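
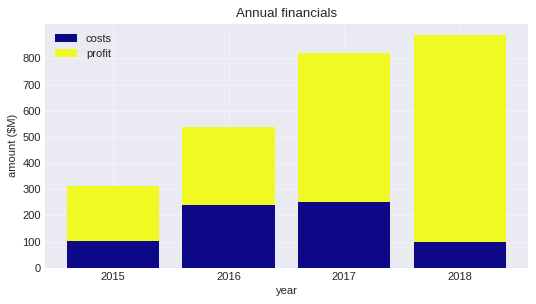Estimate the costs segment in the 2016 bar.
≈ 200

costs top ≈ 200, bottom ≈ 0; segment ≈ 200.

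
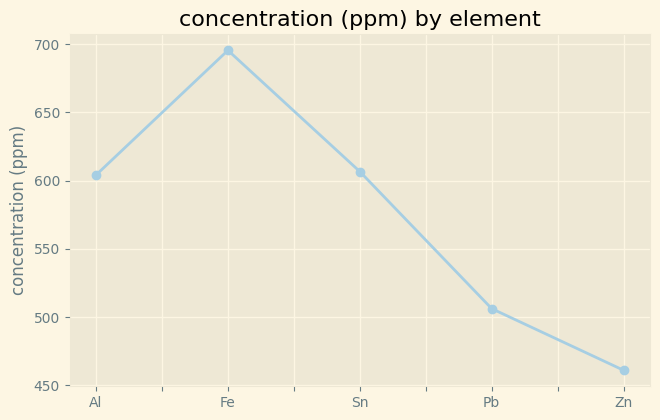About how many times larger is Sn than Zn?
Sn ≈ 600, Zn ≈ 460; 600/460 ≈ 1.3.

≈ 1.3×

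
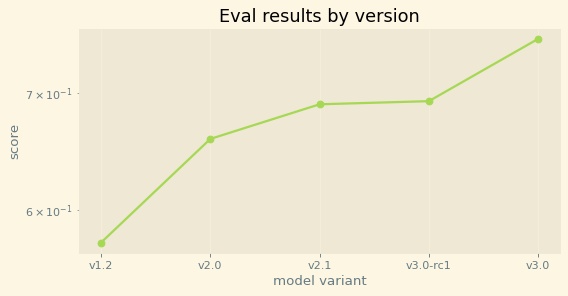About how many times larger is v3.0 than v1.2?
≈ 1.31×

v3.0 ≈ 0.76, v1.2 ≈ 0.58; 0.76/0.58 ≈ 1.31.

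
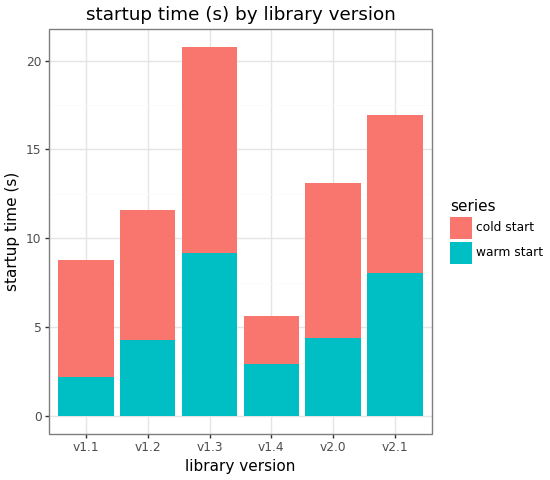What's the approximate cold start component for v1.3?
cold start top ≈ 20, bottom ≈ 10; segment ≈ 10.

≈ 10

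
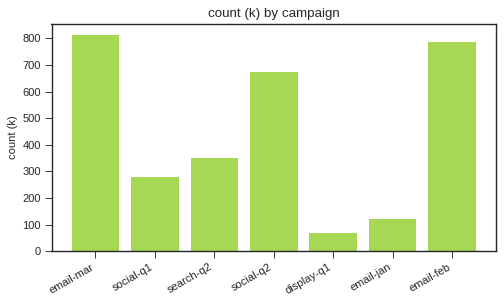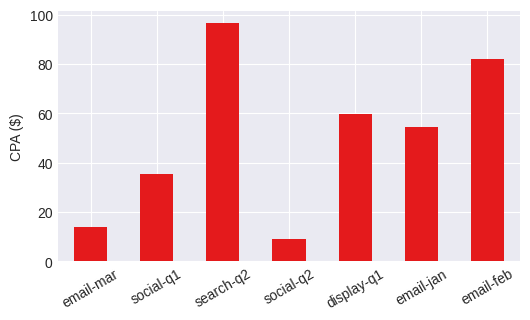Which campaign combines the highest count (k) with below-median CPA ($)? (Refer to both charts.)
email-mar

Chart 2 median CPA ($) ≈ 50; below-median campaigns: email-mar, social-q1, social-q2. Among those, email-mar has the highest count (k) (≈ 800).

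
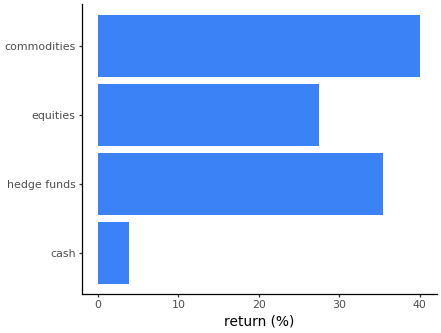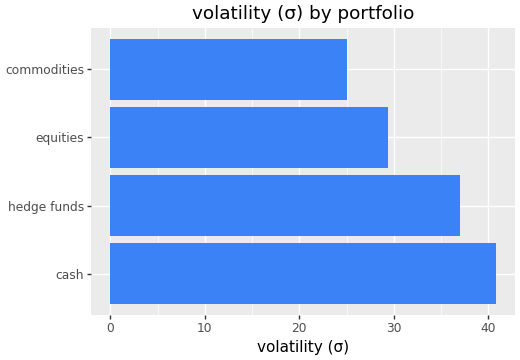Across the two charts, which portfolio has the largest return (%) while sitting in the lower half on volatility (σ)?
Chart 2 median volatility (σ) ≈ 35; below-median portfolios: equities, commodities. Among those, commodities has the highest return (%) (≈ 40).

commodities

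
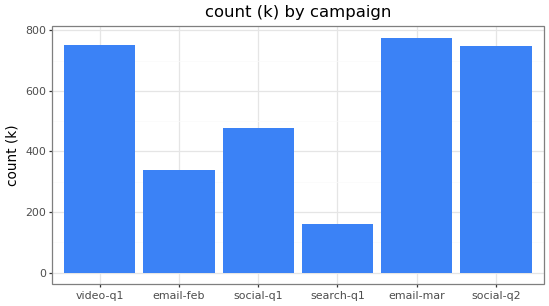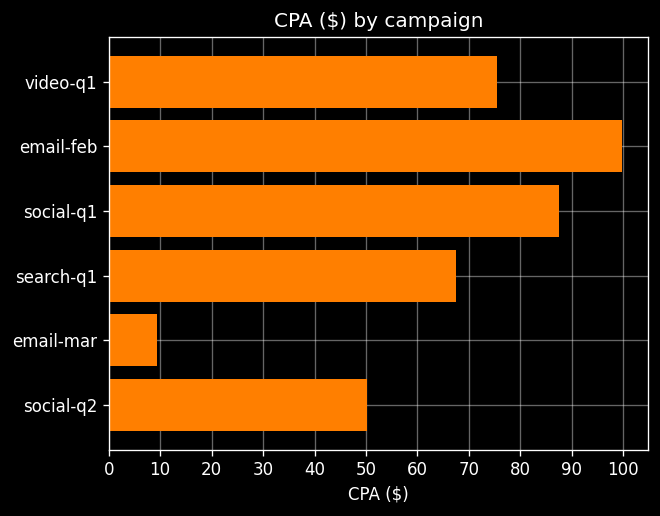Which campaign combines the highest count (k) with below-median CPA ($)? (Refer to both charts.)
Chart 2 median CPA ($) ≈ 70; below-median campaigns: search-q1, email-mar, social-q2. Among those, email-mar has the highest count (k) (≈ 800).

email-mar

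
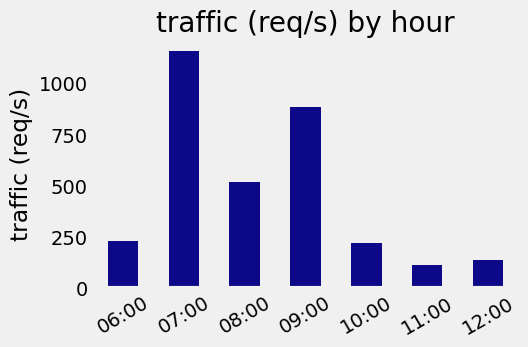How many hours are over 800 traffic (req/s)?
2

Above 800: 07:00, 09:00.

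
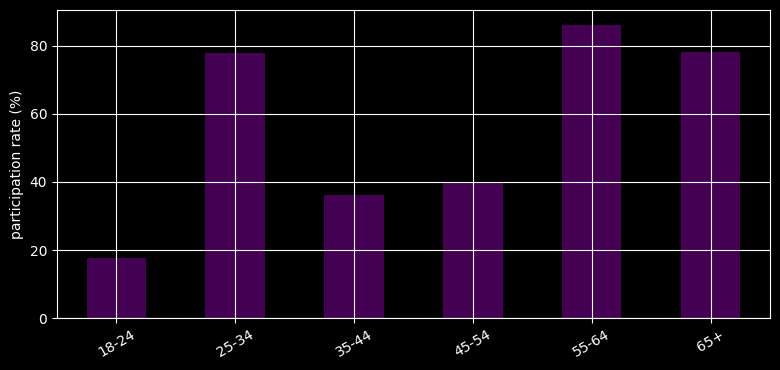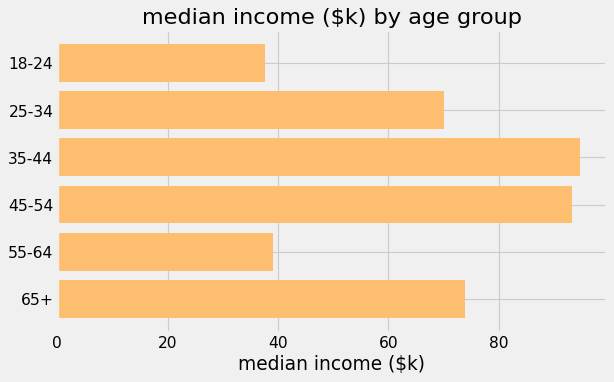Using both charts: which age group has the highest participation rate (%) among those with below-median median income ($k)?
55-64

Chart 2 median median income ($k) ≈ 70; below-median age groups: 18-24, 25-34, 55-64. Among those, 55-64 has the highest participation rate (%) (≈ 90).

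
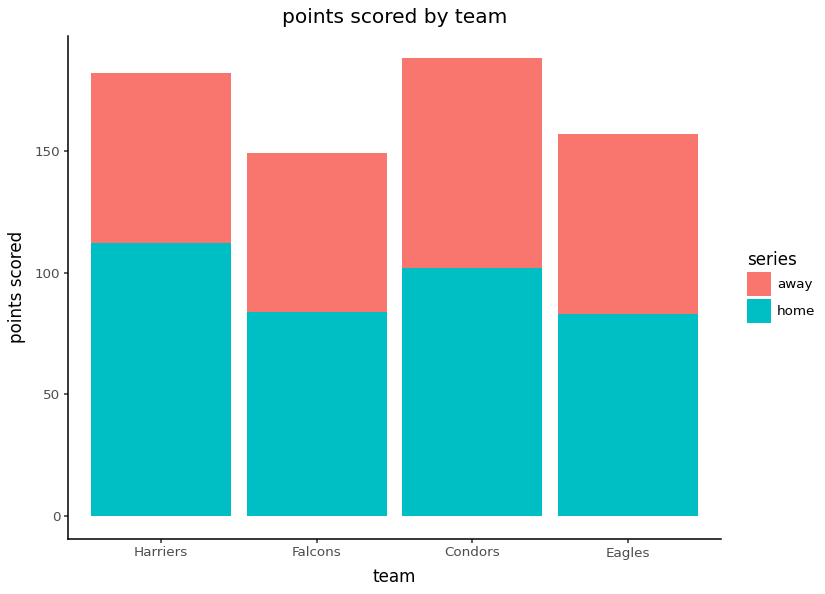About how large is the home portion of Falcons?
home top ≈ 80, bottom ≈ 0; segment ≈ 80.

≈ 80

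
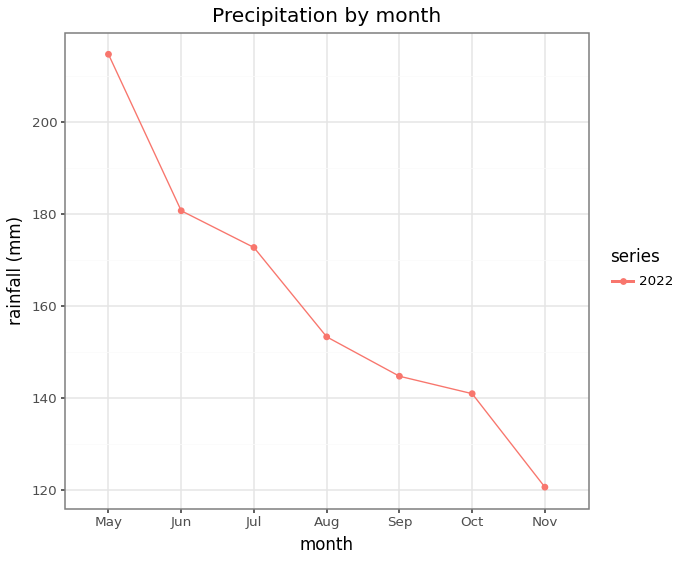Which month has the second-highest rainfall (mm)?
Jun

Top 3: May ≈ 210, Jun ≈ 180, Jul ≈ 170.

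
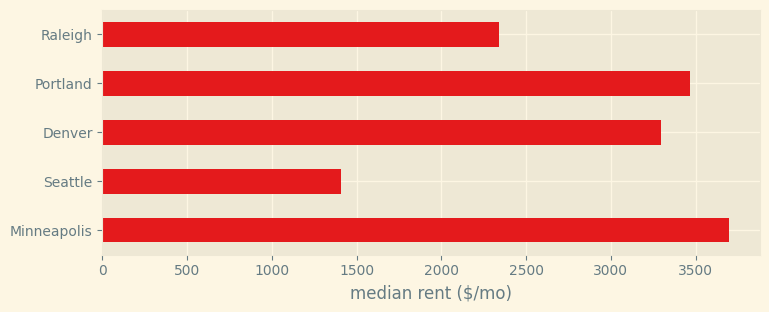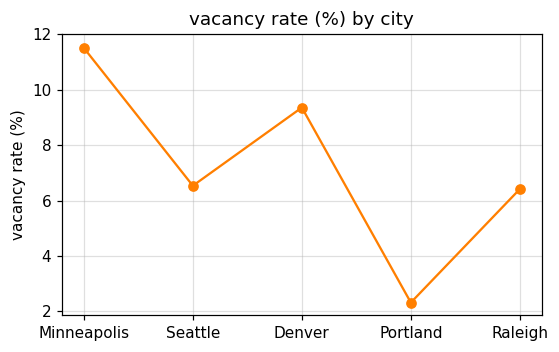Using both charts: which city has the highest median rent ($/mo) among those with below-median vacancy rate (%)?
Chart 2 median vacancy rate (%) ≈ 6; below-median cities: Portland, Raleigh. Among those, Portland has the highest median rent ($/mo) (≈ 3500).

Portland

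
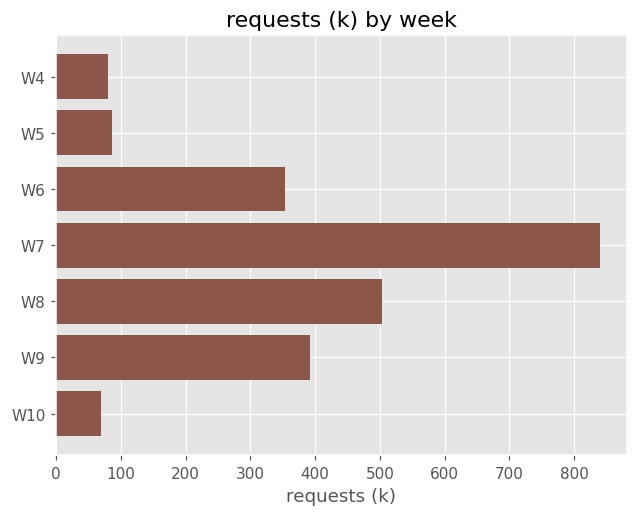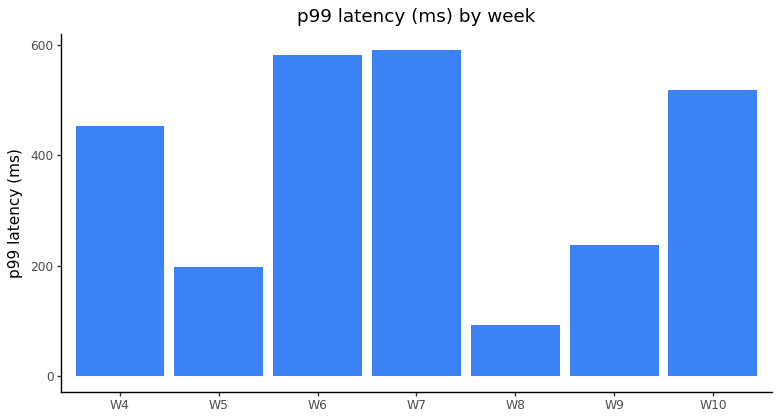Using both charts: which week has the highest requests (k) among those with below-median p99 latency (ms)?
Chart 2 median p99 latency (ms) ≈ 500; below-median weeks: W5, W8, W9. Among those, W8 has the highest requests (k) (≈ 500).

W8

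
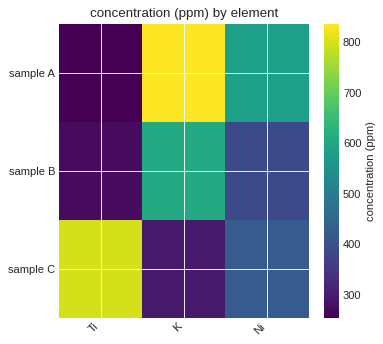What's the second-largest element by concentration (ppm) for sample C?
Top 3 for sample C: Ti ≈ 800, Ni ≈ 400, K ≈ 300.

Ni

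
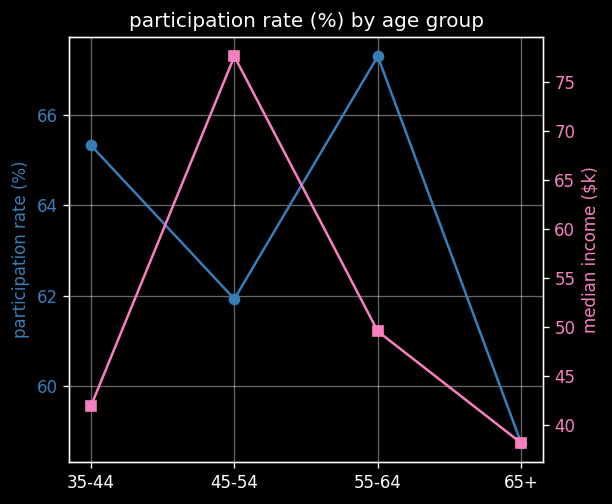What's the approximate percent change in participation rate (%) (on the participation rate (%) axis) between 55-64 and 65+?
≈ -11.9%

55-64 ≈ 67, 65+ ≈ 59; (59 − 67) / 67 ≈ -11.9%.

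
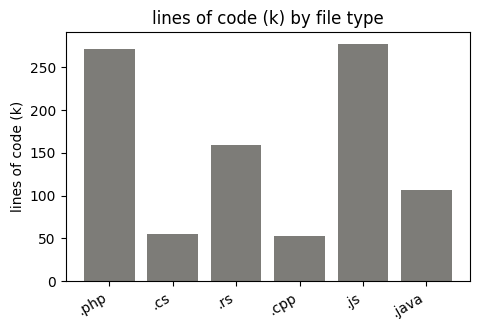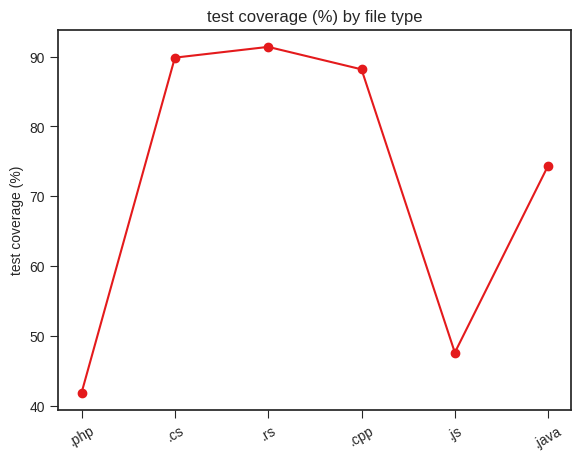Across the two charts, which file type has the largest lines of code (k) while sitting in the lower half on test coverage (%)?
Chart 2 median test coverage (%) ≈ 80; below-median file types: .php, .js, .java. Among those, .js has the highest lines of code (k) (≈ 300).

.js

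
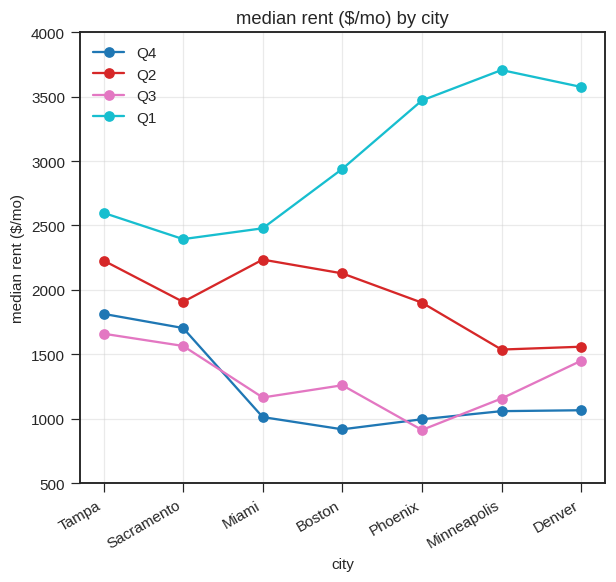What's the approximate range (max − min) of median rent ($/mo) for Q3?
≈ 500

Max Tampa ≈ 1500, min Phoenix ≈ 1000; range ≈ 500.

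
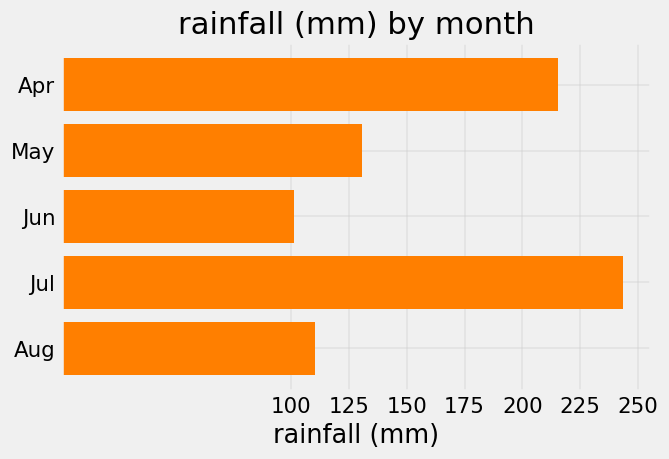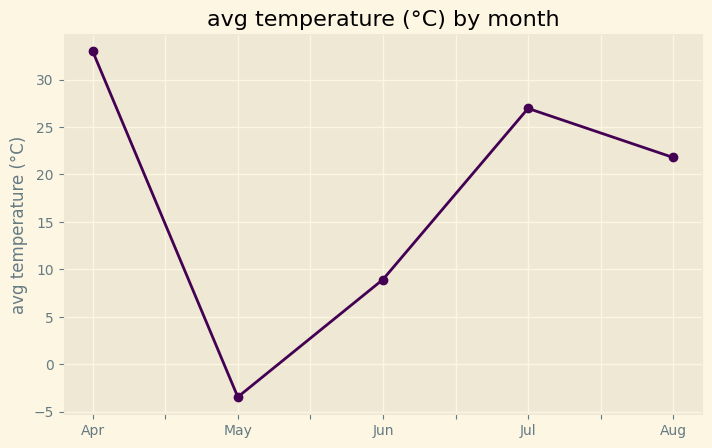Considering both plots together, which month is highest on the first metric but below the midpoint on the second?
Chart 2 median avg temperature (°C) ≈ 20; below-median months: May, Jun. Among those, May has the highest rainfall (mm) (≈ 125).

May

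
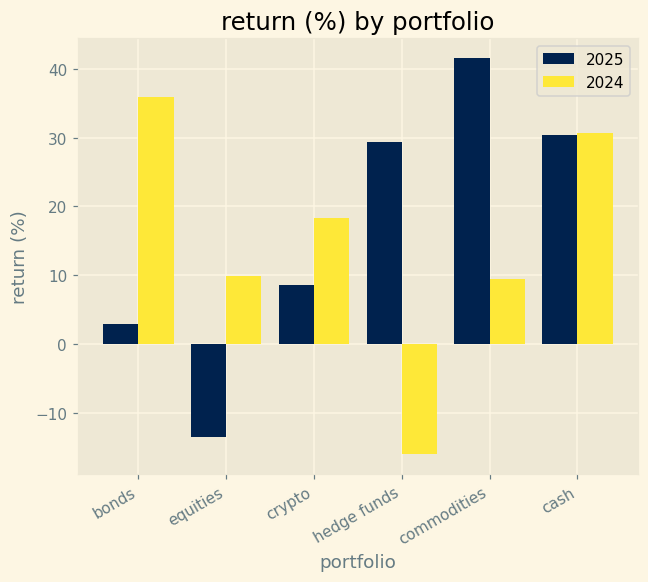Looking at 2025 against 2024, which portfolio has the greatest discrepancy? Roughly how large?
hedge funds: 2025 ≈ 30, 2024 ≈ -15 → gap ≈ 45. Next-largest (bonds) is only ≈ 30.

hedge funds, ≈ 45 %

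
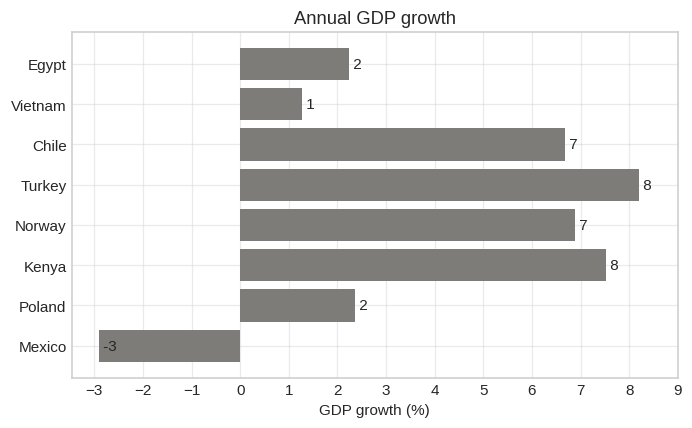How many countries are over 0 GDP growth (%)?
7

Above 0: Egypt, Vietnam, Chile, Turkey, Norway, Kenya, Poland.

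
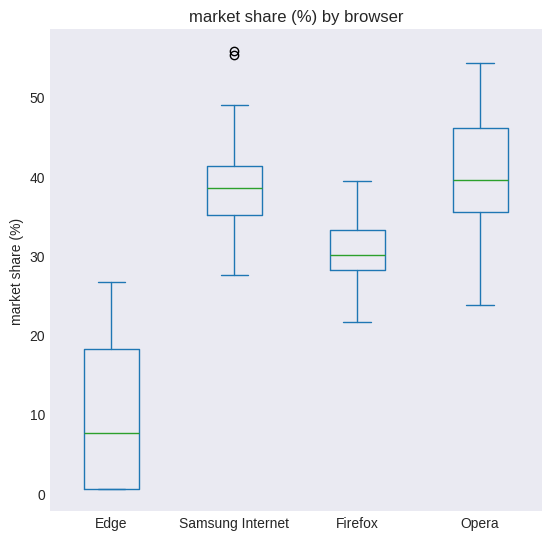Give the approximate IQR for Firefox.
Q3 ≈ 35, Q1 ≈ 30; IQR ≈ 5.

≈ 5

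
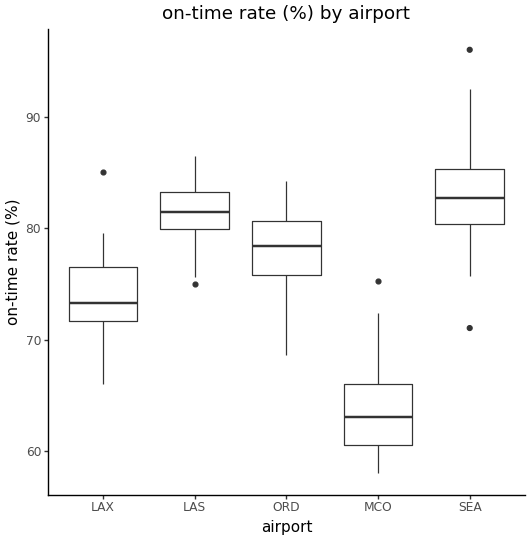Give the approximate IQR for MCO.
Q3 ≈ 66, Q1 ≈ 60; IQR ≈ 6.

≈ 6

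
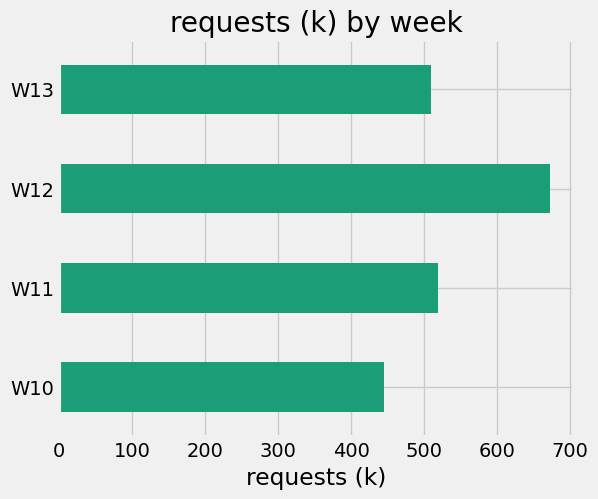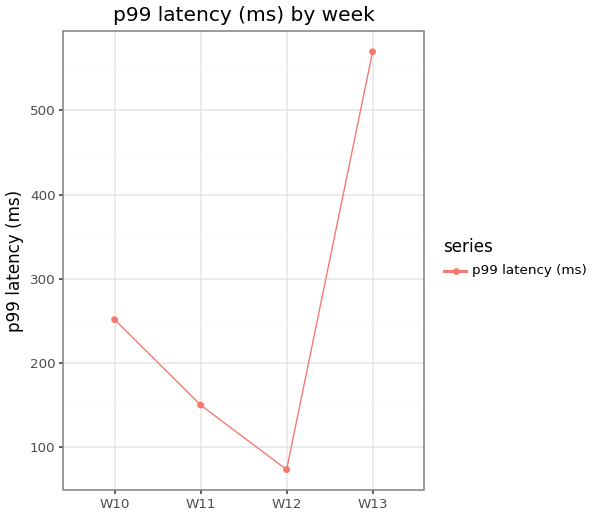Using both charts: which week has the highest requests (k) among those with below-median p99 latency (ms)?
W12

Chart 2 median p99 latency (ms) ≈ 200; below-median weeks: W11, W12. Among those, W12 has the highest requests (k) (≈ 700).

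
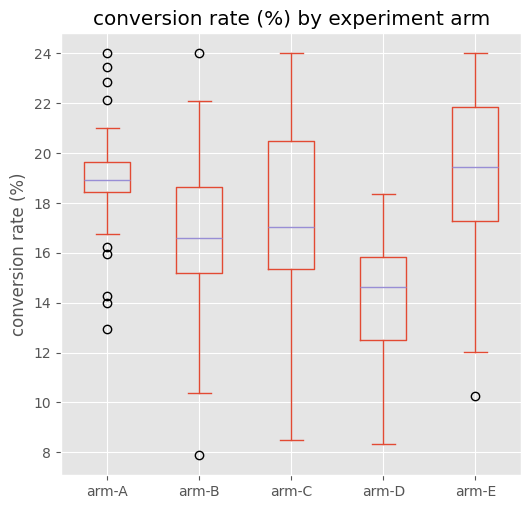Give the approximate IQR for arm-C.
Q3 ≈ 20, Q1 ≈ 15; IQR ≈ 5.

≈ 5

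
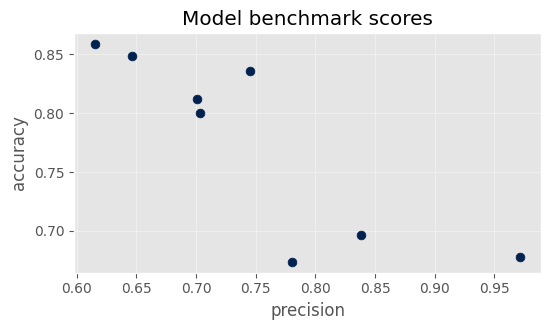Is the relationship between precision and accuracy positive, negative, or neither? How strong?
Points are negatively correlated; strong (|r| ≈ 0.8).

negative, strong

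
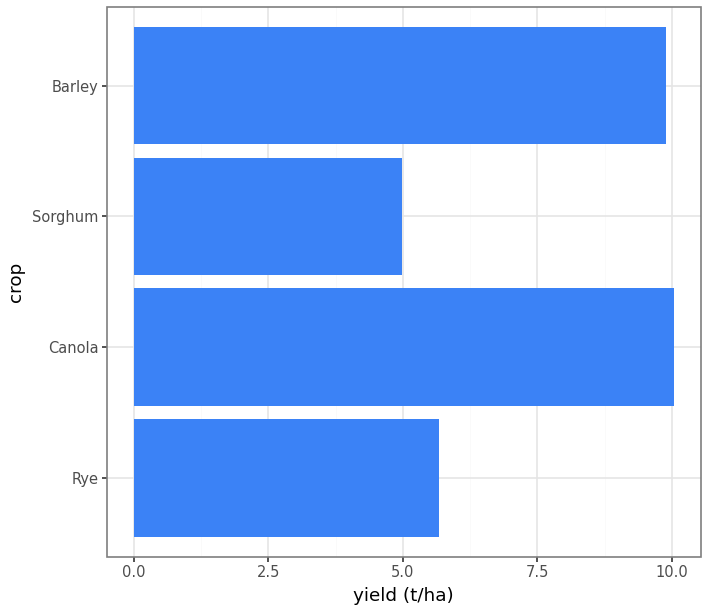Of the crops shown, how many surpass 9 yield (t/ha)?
2

Above 9: Canola, Barley.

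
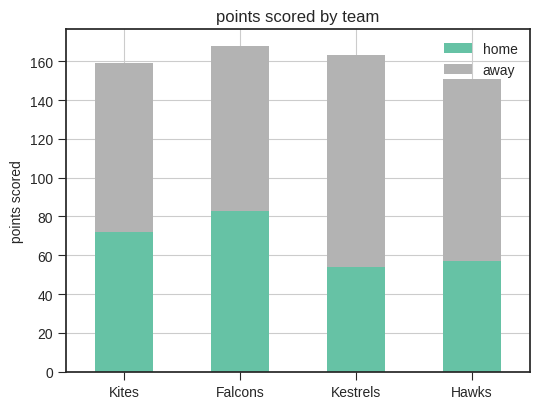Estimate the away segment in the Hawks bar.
≈ 100

away top ≈ 160, bottom ≈ 60; segment ≈ 100.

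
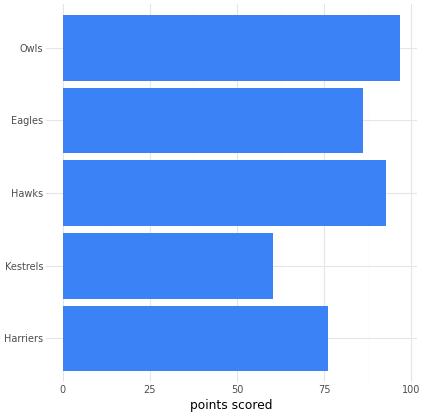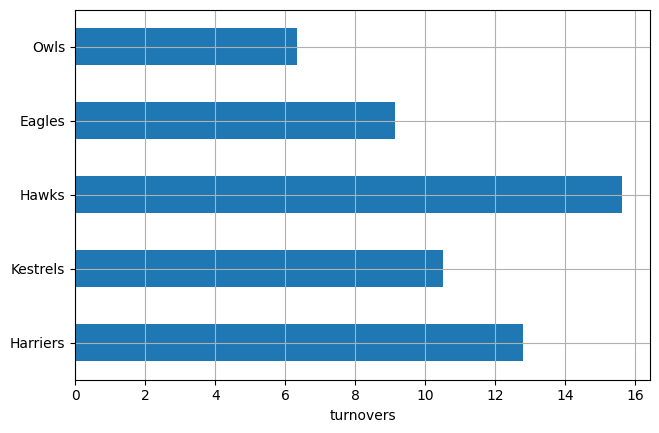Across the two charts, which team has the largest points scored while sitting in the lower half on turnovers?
Chart 2 median turnovers ≈ 10; below-median teams: Eagles, Owls. Among those, Owls has the highest points scored (≈ 100).

Owls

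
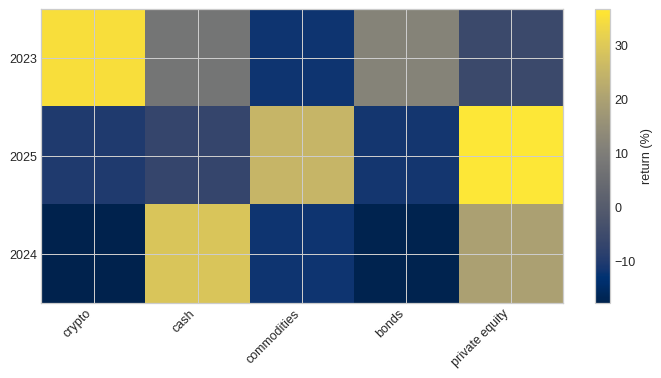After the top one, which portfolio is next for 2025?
Top 3 for 2025: private equity ≈ 35, commodities ≈ 25, cash ≈ -5.

commodities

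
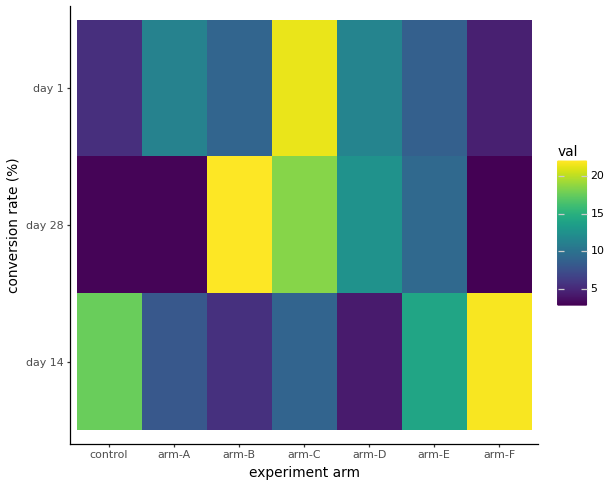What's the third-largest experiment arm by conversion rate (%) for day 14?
arm-E

Top 4 for day 14: arm-F ≈ 22, control ≈ 18, arm-E ≈ 14, arm-C ≈ 8.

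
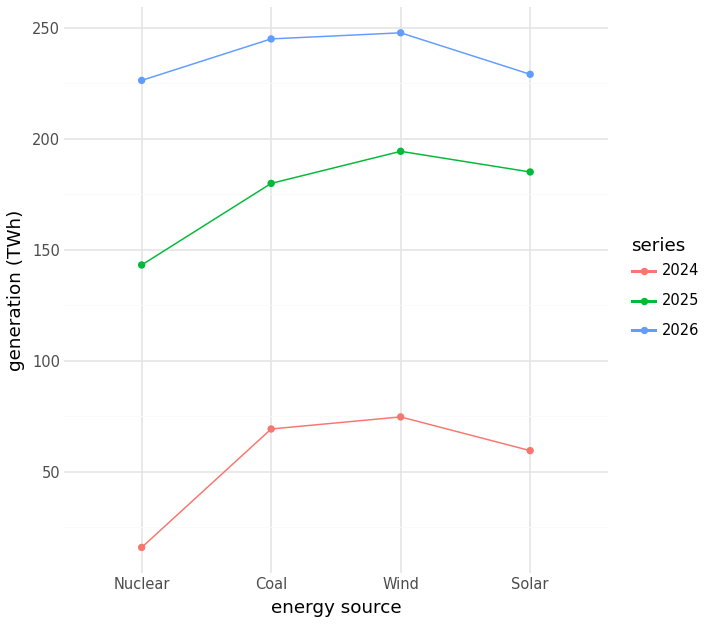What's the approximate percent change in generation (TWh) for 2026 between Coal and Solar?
Coal ≈ 240, Solar ≈ 220; (220 − 240) / 240 ≈ -8.3%.

≈ -8.3%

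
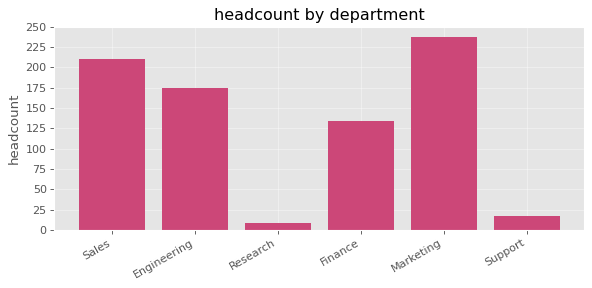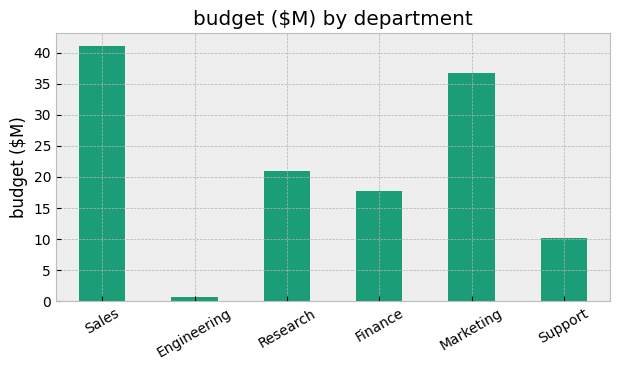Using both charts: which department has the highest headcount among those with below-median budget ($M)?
Chart 2 median budget ($M) ≈ 20; below-median departments: Engineering, Finance, Support. Among those, Engineering has the highest headcount (≈ 175).

Engineering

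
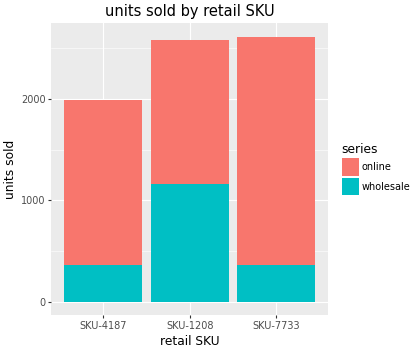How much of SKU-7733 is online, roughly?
online top ≈ 2500, bottom ≈ 500; segment ≈ 2000.

≈ 2000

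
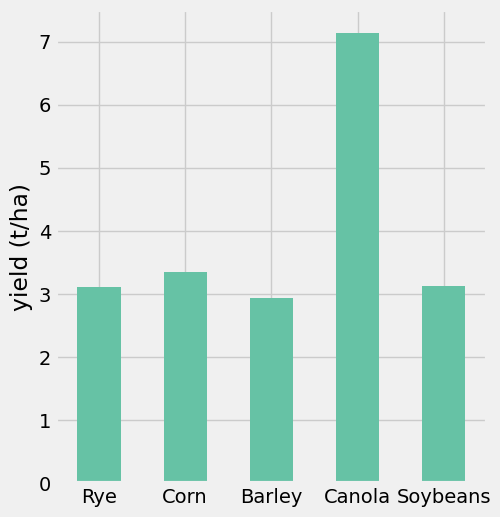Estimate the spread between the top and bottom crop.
Max Canola ≈ 7, min Barley ≈ 3; range ≈ 4.

≈ 4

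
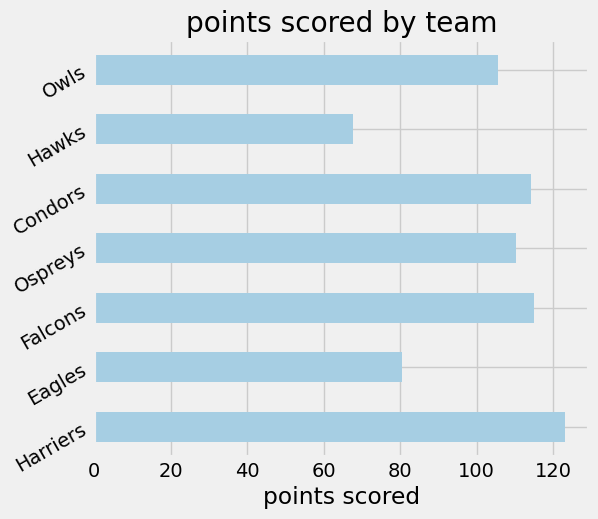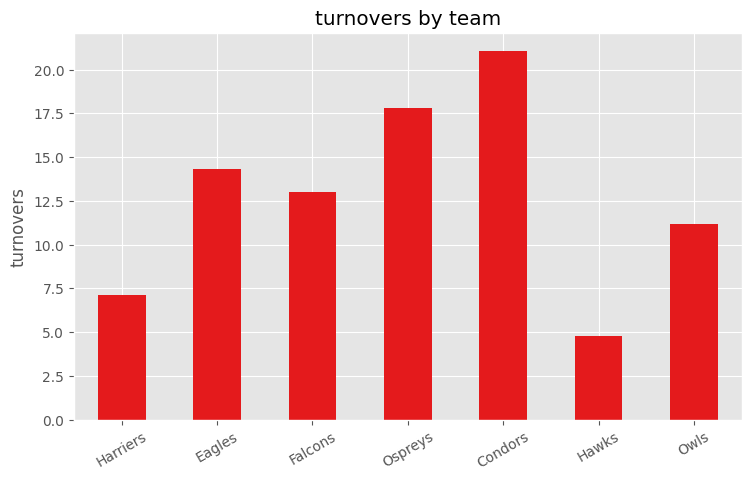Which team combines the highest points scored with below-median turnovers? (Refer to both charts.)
Harriers

Chart 2 median turnovers ≈ 12; below-median teams: Harriers, Hawks, Owls. Among those, Harriers has the highest points scored (≈ 120).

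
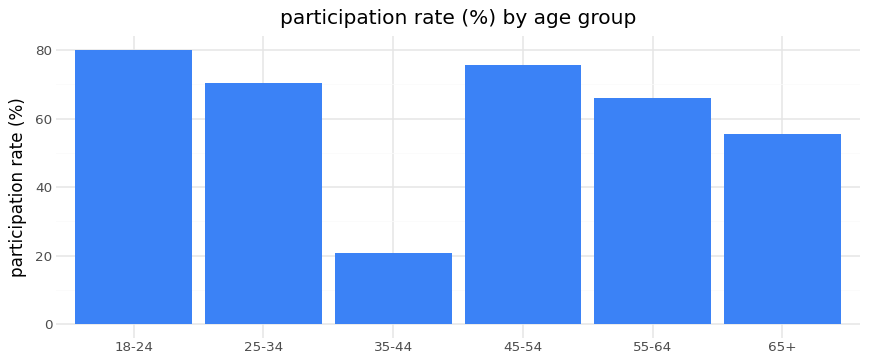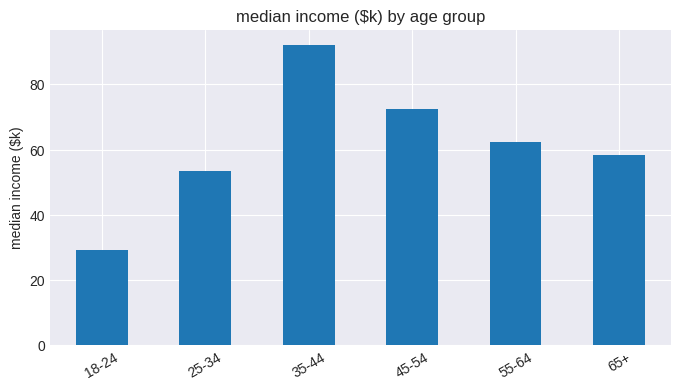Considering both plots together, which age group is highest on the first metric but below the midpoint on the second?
18-24

Chart 2 median median income ($k) ≈ 60; below-median age groups: 18-24, 25-34, 65+. Among those, 18-24 has the highest participation rate (%) (≈ 80).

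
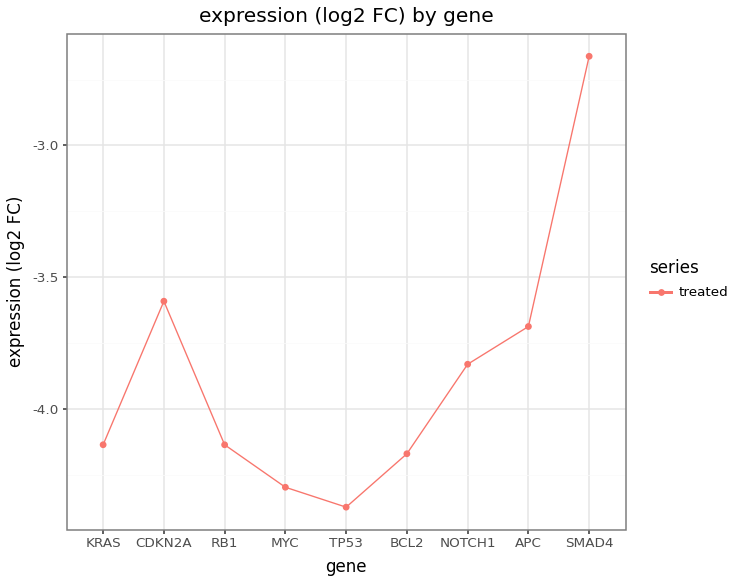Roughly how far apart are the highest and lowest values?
≈ 1.8

Max SMAD4 ≈ -2.6, min TP53 ≈ -4.4; range ≈ 1.8.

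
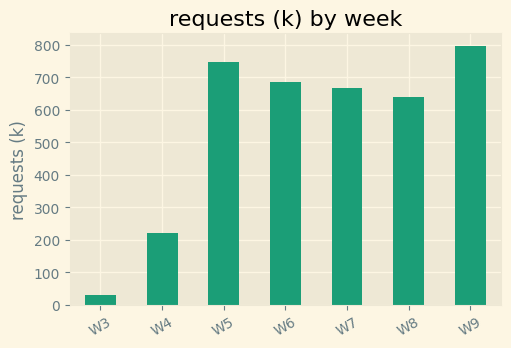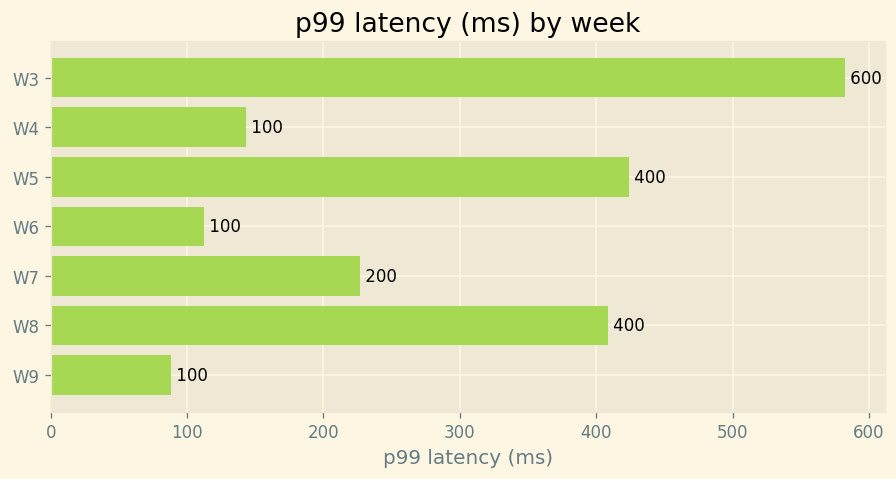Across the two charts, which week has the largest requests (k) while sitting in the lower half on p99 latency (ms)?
W9

Chart 2 median p99 latency (ms) ≈ 200; below-median weeks: W4, W6, W9. Among those, W9 has the highest requests (k) (≈ 800).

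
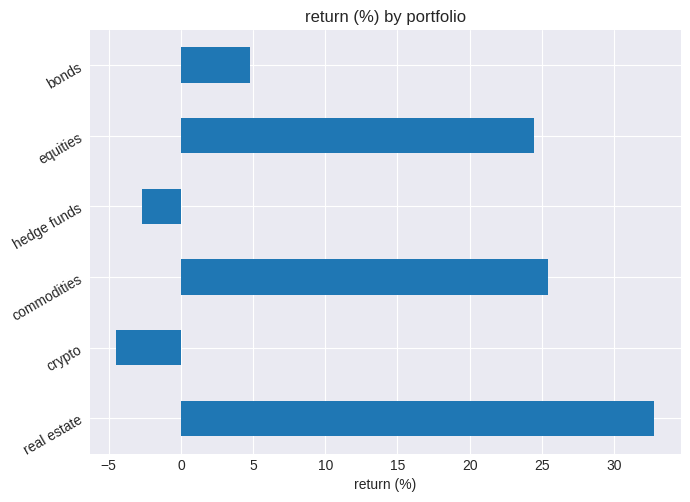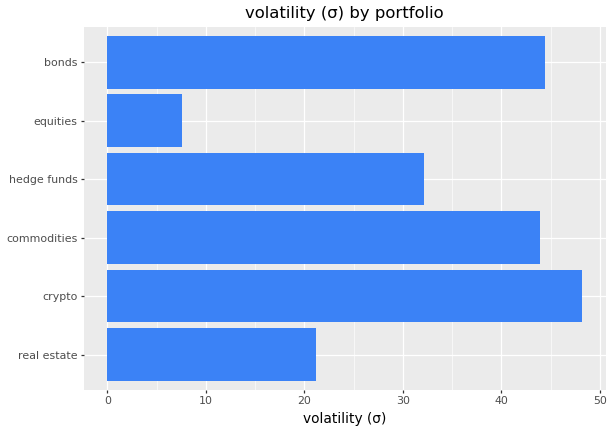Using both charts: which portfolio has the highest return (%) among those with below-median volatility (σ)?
real estate

Chart 2 median volatility (σ) ≈ 40; below-median portfolios: real estate, hedge funds, equities. Among those, real estate has the highest return (%) (≈ 35).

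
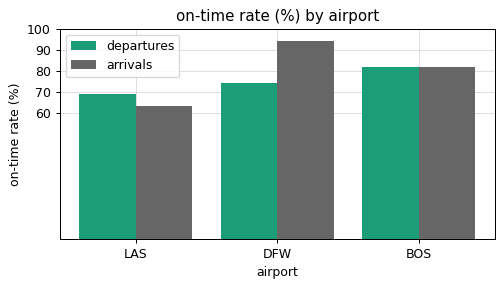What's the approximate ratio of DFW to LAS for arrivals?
≈ 1.5×

DFW ≈ 90, LAS ≈ 60; 90/60 ≈ 1.5.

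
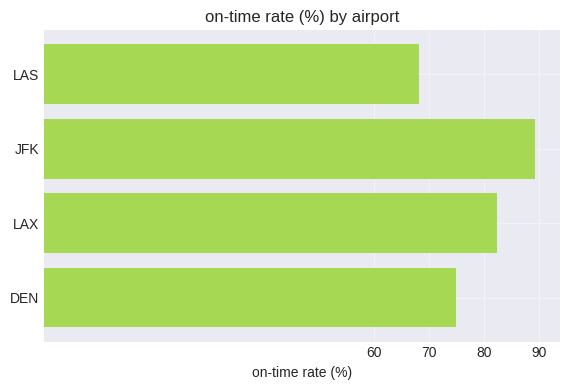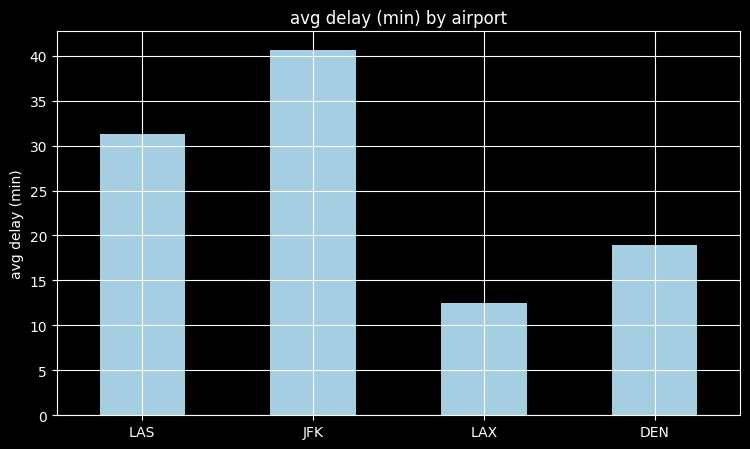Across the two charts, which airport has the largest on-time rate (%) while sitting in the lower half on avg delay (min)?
Chart 2 median avg delay (min) ≈ 25; below-median airports: LAX, DEN. Among those, LAX has the highest on-time rate (%) (≈ 80).

LAX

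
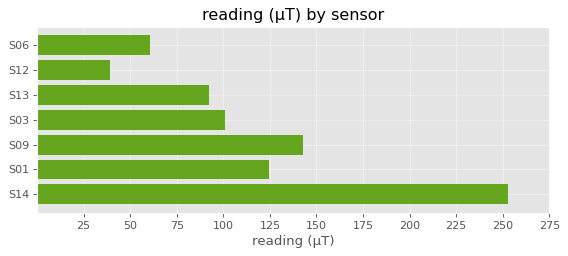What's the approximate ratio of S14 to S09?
≈ 1.67×

S14 ≈ 250, S09 ≈ 150; 250/150 ≈ 1.67.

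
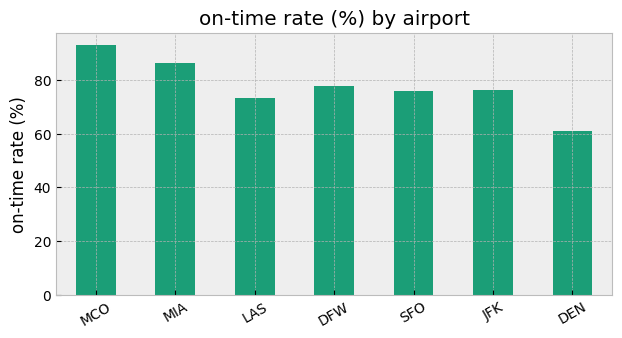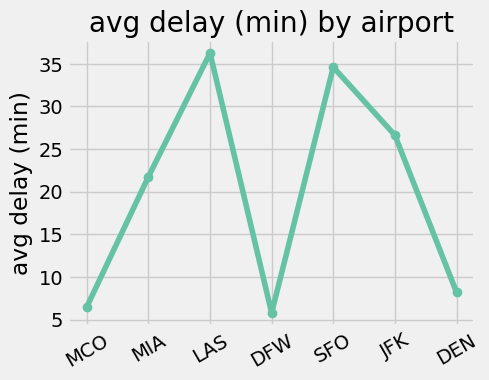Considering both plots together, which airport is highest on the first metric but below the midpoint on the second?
MCO

Chart 2 median avg delay (min) ≈ 20; below-median airports: MCO, DFW, DEN. Among those, MCO has the highest on-time rate (%) (≈ 90).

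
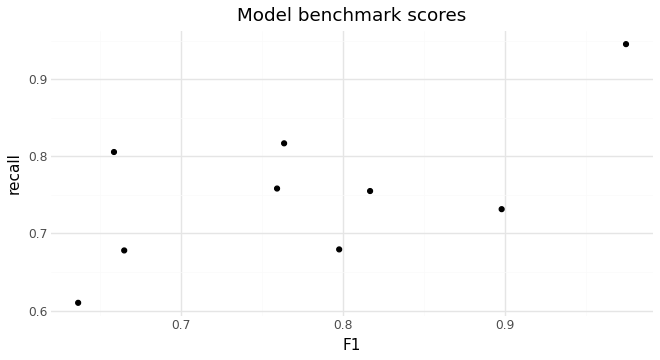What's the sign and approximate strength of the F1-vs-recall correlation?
positive, moderate

Points are positively correlated; moderate (|r| ≈ 0.6).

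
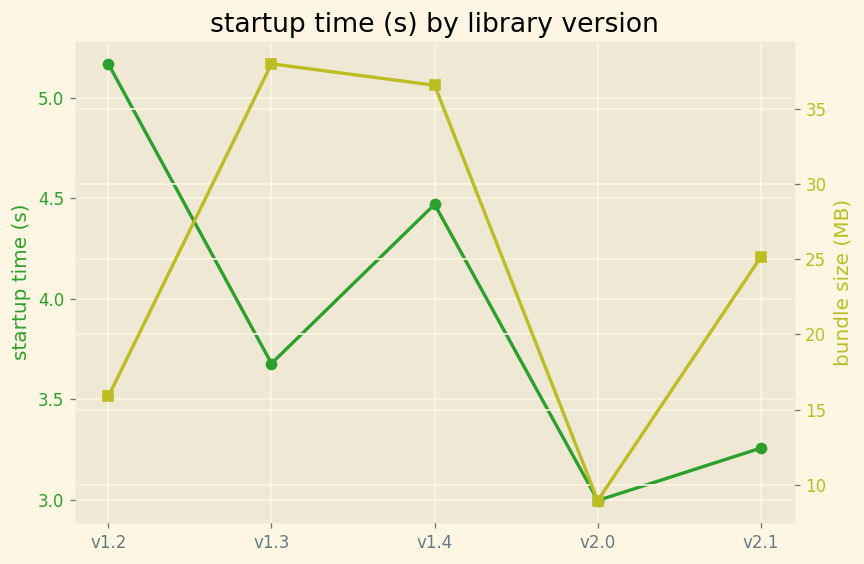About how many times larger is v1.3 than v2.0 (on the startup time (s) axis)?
v1.3 ≈ 3.6, v2.0 ≈ 3.0; 3.6/3.0 ≈ 1.2.

≈ 1.2×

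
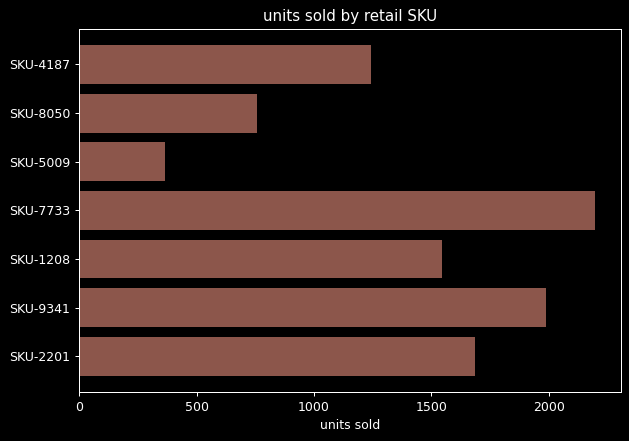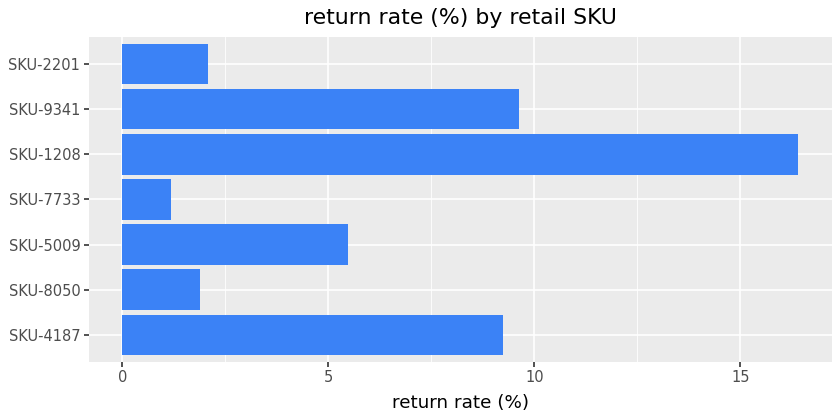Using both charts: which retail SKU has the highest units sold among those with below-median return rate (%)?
Chart 2 median return rate (%) ≈ 6; below-median retail SKUs: SKU-8050, SKU-7733, SKU-2201. Among those, SKU-7733 has the highest units sold (≈ 2000).

SKU-7733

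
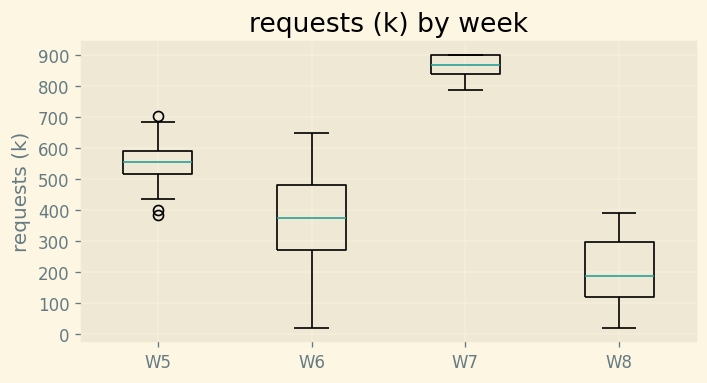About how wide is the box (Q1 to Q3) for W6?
≈ 200

Q3 ≈ 500, Q1 ≈ 300; IQR ≈ 200.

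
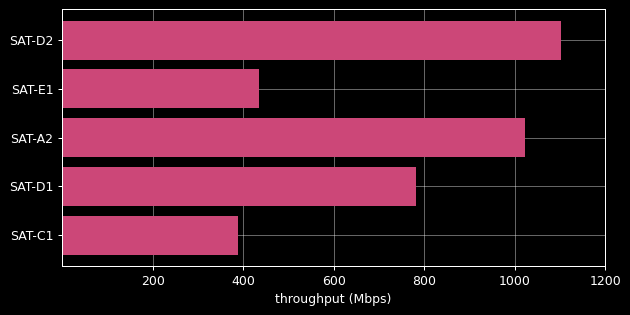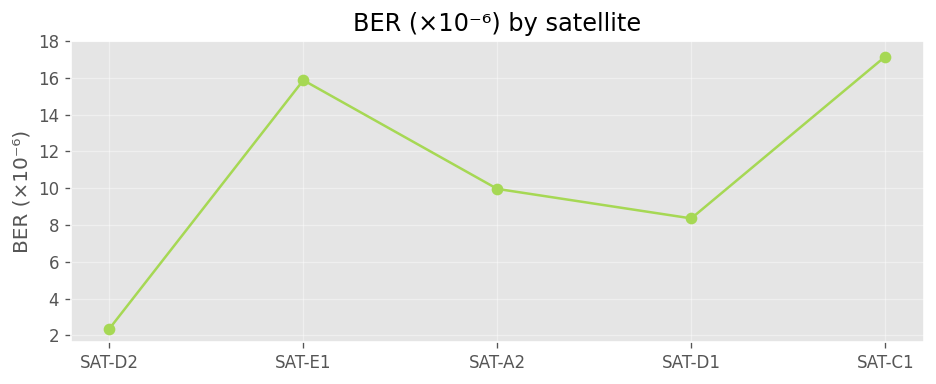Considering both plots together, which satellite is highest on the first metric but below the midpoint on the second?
Chart 2 median BER (×10⁻⁶) ≈ 10; below-median satellites: SAT-D2, SAT-D1. Among those, SAT-D2 has the highest throughput (Mbps) (≈ 1200).

SAT-D2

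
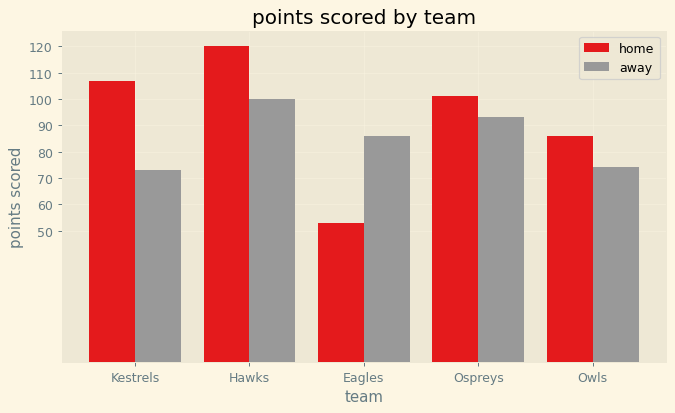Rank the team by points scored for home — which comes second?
Kestrels

Top 3 for home: Hawks ≈ 120, Kestrels ≈ 110, Ospreys ≈ 100.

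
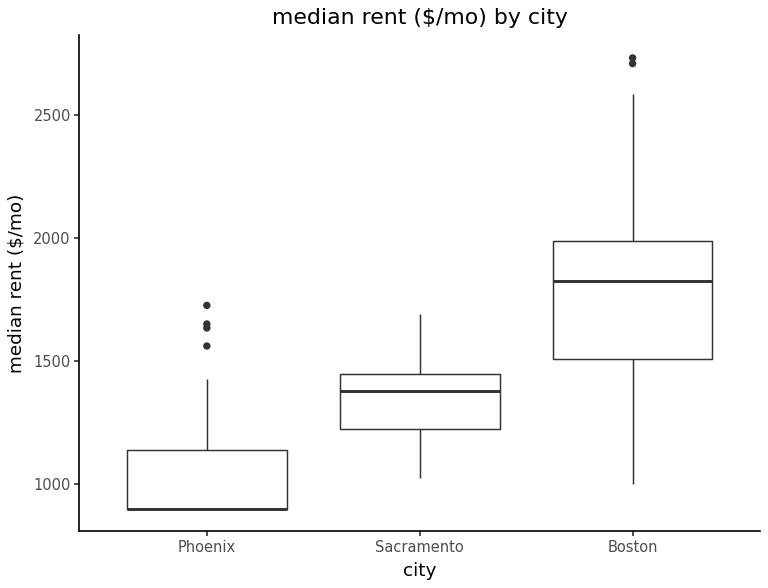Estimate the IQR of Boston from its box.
Q3 ≈ 2000, Q1 ≈ 1500; IQR ≈ 500.

≈ 500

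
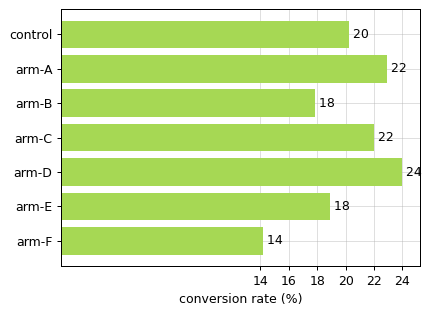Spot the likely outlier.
arm-F ≈ 14; the rest sit between ≈ 18 and ≈ 24.

arm-F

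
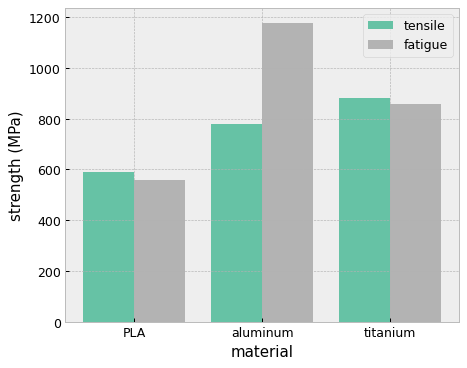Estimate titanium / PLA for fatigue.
titanium ≈ 900, PLA ≈ 600; 900/600 ≈ 1.5.

≈ 1.5×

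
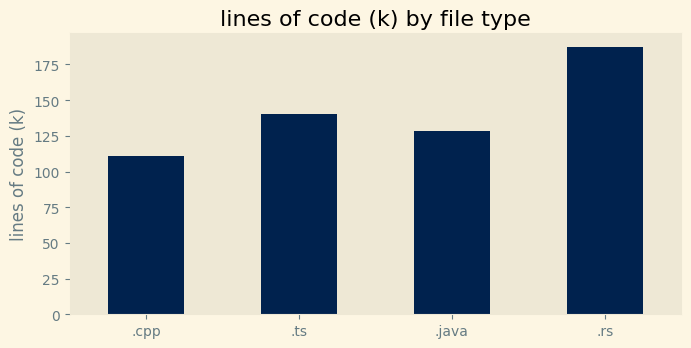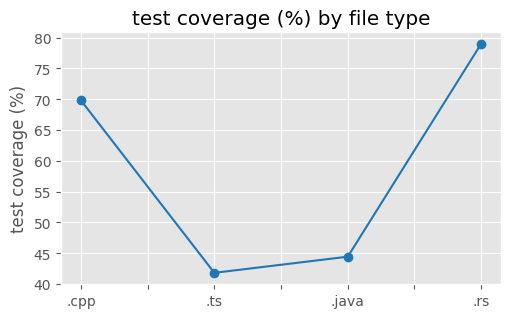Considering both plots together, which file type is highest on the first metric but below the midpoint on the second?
Chart 2 median test coverage (%) ≈ 60; below-median file types: .ts, .java. Among those, .ts has the highest lines of code (k) (≈ 140).

.ts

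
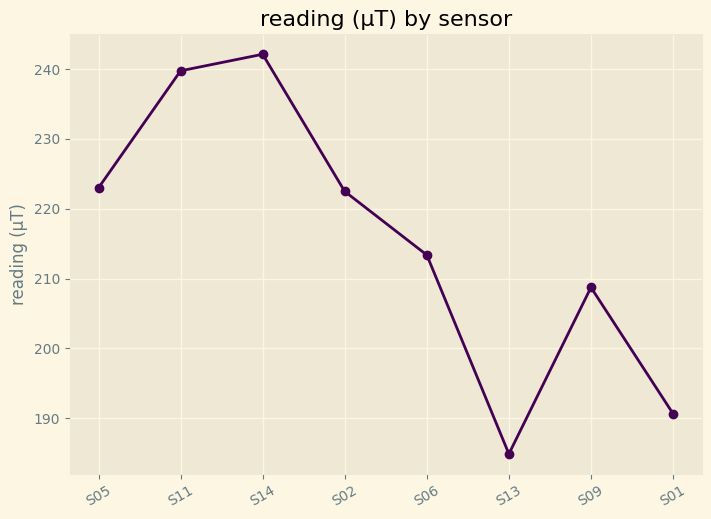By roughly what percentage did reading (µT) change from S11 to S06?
≈ -10.4%

S11 ≈ 240, S06 ≈ 215; (215 − 240) / 240 ≈ -10.4%.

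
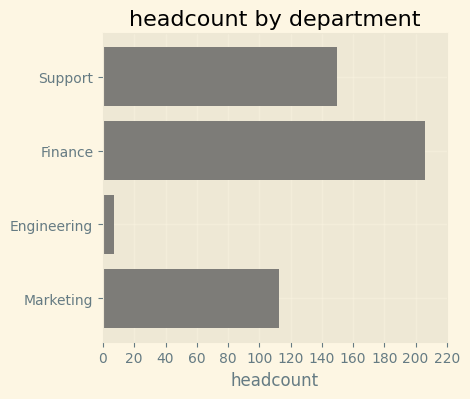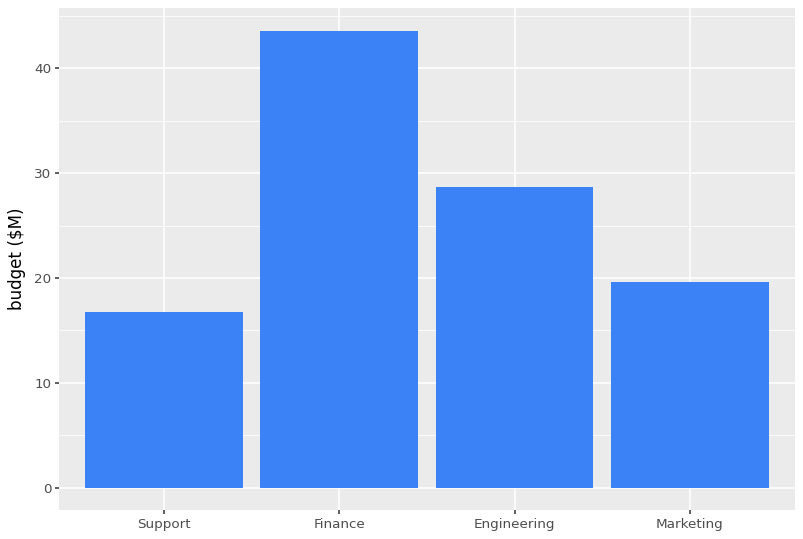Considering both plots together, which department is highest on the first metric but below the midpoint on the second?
Chart 2 median budget ($M) ≈ 25; below-median departments: Support, Marketing. Among those, Support has the highest headcount (≈ 140).

Support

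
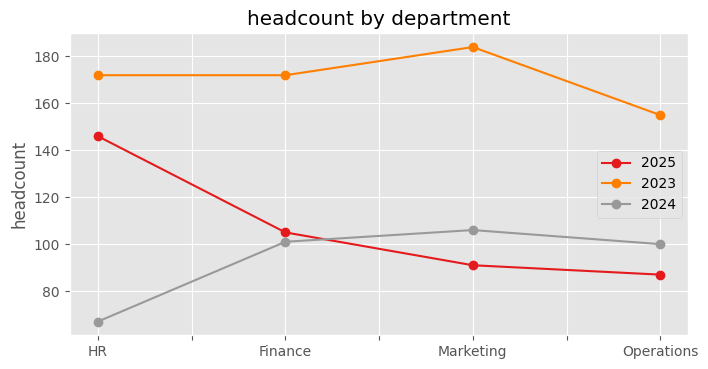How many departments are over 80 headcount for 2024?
3

Above 80: Finance, Marketing, Operations.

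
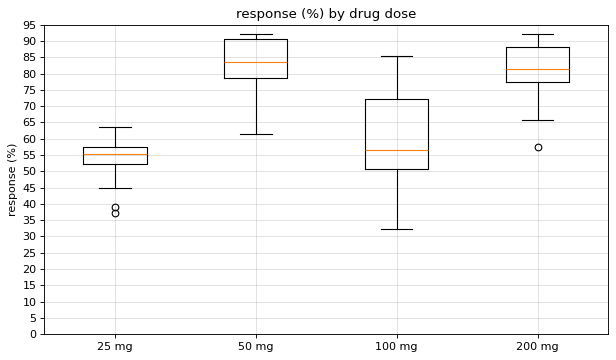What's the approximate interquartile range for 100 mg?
Q3 ≈ 70, Q1 ≈ 50; IQR ≈ 20.

≈ 20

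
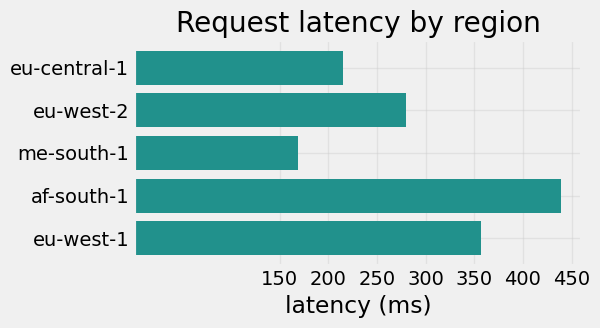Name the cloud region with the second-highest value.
eu-west-1

Top 3: af-south-1 ≈ 450, eu-west-1 ≈ 350, eu-west-2 ≈ 300.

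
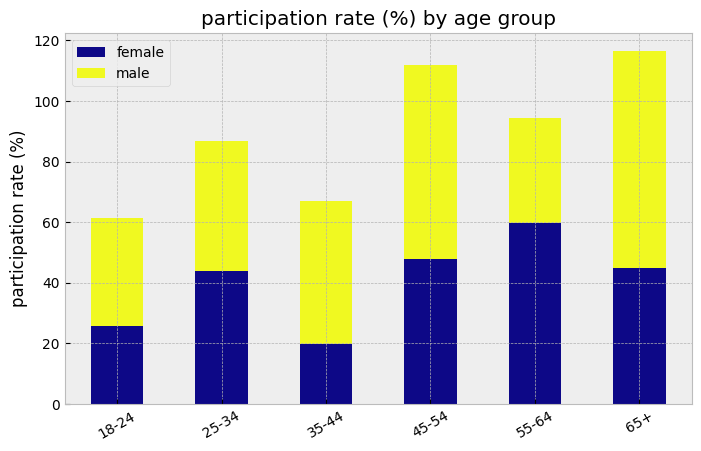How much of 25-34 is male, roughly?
male top ≈ 90, bottom ≈ 40; segment ≈ 50.

≈ 50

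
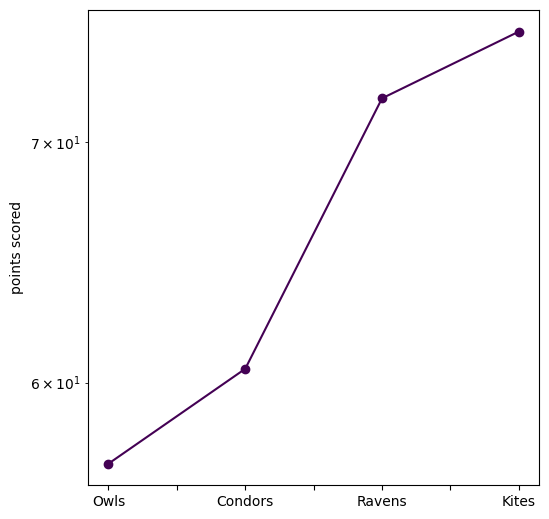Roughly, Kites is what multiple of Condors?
≈ 1.27×

Kites ≈ 76, Condors ≈ 60; 76/60 ≈ 1.27.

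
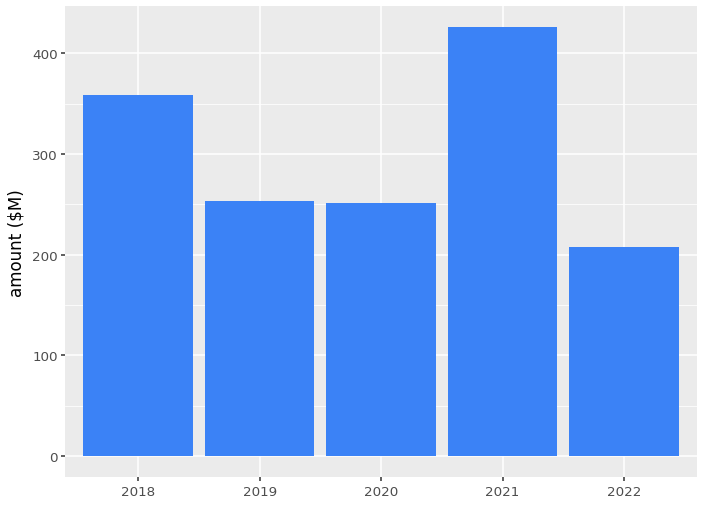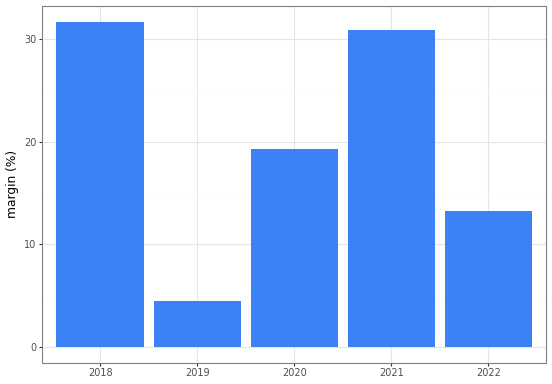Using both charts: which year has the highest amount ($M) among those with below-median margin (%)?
Chart 2 median margin (%) ≈ 20; below-median years: 2019, 2022. Among those, 2019 has the highest amount ($M) (≈ 250).

2019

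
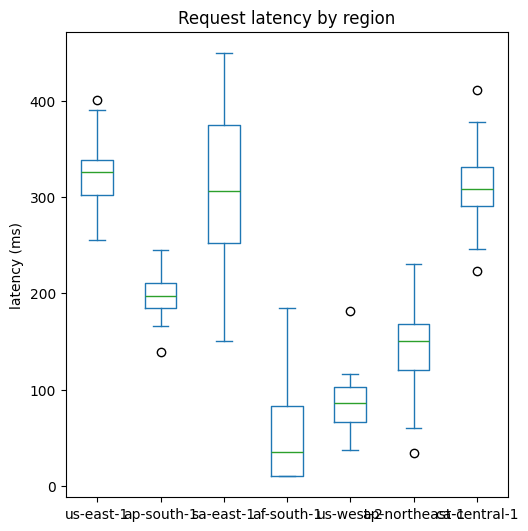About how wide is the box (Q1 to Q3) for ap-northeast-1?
Q3 ≈ 175, Q1 ≈ 125; IQR ≈ 50.

≈ 50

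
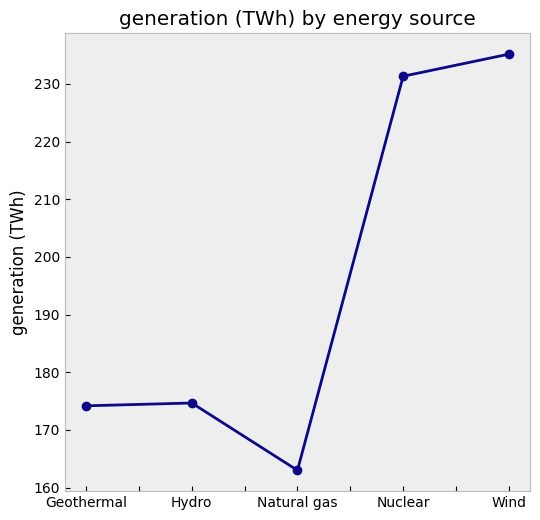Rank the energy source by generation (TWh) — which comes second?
Nuclear

Top 3: Wind ≈ 240, Nuclear ≈ 230, Hydro ≈ 170.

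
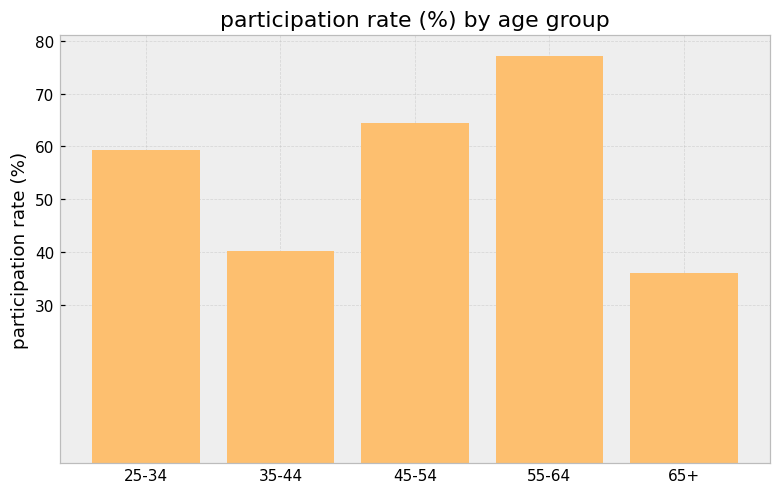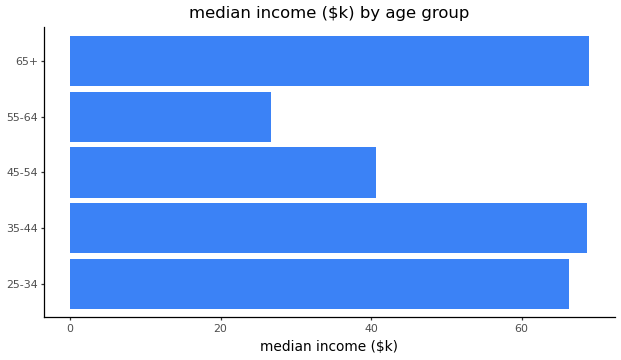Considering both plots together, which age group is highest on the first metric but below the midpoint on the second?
Chart 2 median median income ($k) ≈ 70; below-median age groups: 45-54, 55-64. Among those, 55-64 has the highest participation rate (%) (≈ 80).

55-64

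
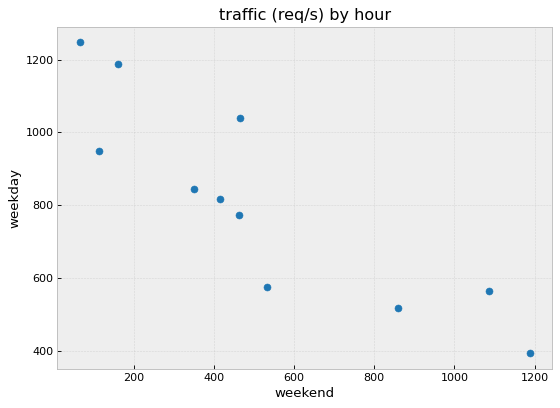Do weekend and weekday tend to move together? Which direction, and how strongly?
Points are negatively correlated; strong (|r| ≈ 0.9).

negative, strong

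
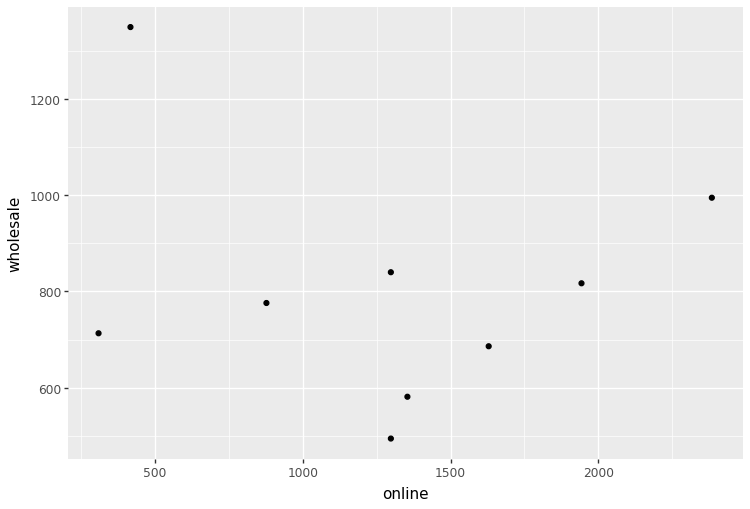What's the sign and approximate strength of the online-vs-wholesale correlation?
Points are roughly uncorrelated; weak (|r| ≈ 0.2).

no clear correlation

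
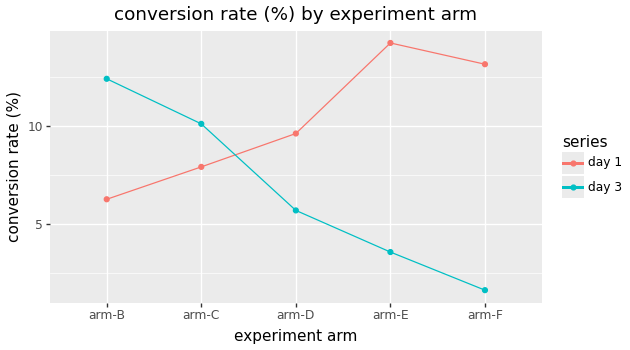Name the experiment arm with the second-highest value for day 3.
Top 3 for day 3: arm-B ≈ 12, arm-C ≈ 10, arm-D ≈ 6.

arm-C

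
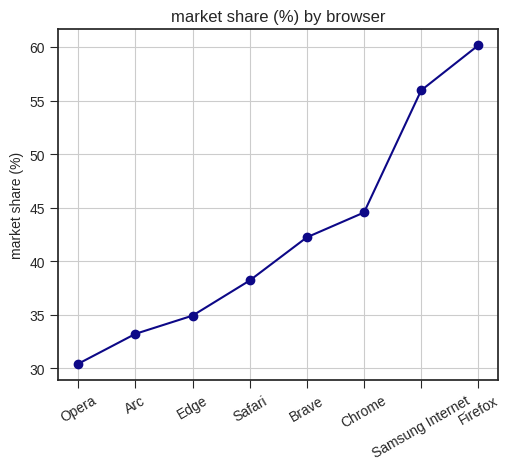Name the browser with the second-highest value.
Samsung Internet

Top 3: Firefox ≈ 60, Samsung Internet ≈ 55, Chrome ≈ 45.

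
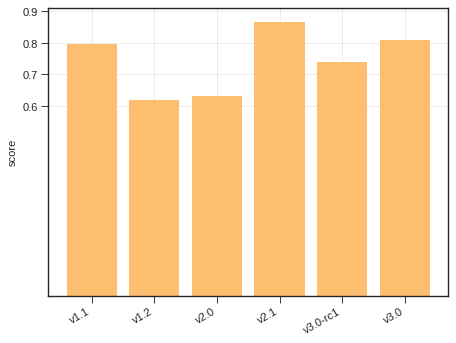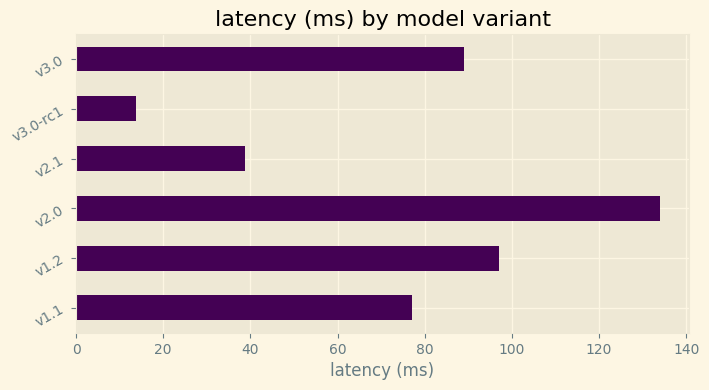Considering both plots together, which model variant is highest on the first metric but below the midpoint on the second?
v2.1

Chart 2 median latency (ms) ≈ 80; below-median model variants: v1.1, v2.1, v3.0-rc1. Among those, v2.1 has the highest score (≈ 0.9).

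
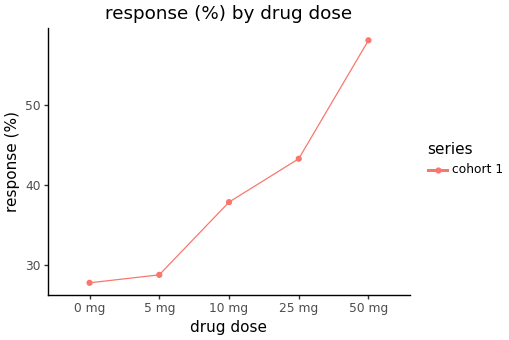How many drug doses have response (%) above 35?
3

Above 35: 10 mg, 25 mg, 50 mg.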